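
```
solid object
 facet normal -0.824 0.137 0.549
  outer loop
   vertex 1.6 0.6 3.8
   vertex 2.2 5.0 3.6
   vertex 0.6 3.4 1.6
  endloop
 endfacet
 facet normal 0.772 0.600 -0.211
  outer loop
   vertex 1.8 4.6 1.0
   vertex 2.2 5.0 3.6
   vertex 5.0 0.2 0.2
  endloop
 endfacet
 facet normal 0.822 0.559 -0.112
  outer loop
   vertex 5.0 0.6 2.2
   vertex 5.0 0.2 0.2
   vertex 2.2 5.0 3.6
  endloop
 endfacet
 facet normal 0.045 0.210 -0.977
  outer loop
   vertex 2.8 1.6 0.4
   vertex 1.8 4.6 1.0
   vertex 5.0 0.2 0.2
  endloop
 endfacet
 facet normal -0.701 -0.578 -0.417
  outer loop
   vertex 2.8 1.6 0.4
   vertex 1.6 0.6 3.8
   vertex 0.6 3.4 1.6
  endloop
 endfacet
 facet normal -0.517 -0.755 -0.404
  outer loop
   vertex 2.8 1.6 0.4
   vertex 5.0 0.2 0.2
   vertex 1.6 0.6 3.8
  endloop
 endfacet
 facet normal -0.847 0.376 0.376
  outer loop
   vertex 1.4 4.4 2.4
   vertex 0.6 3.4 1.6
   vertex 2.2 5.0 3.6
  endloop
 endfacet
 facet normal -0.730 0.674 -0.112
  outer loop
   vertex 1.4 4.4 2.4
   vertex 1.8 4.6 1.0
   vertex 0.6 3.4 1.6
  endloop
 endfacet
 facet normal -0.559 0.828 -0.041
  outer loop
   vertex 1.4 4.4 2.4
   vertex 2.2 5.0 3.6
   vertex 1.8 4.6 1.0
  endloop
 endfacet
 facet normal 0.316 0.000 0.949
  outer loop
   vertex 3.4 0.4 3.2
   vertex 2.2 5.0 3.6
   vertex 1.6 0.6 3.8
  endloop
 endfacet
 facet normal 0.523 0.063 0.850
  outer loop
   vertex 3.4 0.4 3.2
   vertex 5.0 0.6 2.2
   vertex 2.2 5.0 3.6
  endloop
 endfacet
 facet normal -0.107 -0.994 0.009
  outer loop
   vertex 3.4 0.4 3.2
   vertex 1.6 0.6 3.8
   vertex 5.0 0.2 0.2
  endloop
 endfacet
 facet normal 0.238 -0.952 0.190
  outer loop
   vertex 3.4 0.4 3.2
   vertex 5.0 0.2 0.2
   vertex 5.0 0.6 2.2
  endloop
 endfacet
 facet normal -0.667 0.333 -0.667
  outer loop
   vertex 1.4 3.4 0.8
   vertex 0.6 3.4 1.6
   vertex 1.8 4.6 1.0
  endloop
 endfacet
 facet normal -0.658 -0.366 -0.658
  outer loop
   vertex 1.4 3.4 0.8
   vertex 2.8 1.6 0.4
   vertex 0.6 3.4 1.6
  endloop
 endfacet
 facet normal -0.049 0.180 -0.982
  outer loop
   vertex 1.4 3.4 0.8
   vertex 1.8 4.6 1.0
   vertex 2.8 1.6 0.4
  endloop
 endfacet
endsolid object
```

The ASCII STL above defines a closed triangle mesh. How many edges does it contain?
24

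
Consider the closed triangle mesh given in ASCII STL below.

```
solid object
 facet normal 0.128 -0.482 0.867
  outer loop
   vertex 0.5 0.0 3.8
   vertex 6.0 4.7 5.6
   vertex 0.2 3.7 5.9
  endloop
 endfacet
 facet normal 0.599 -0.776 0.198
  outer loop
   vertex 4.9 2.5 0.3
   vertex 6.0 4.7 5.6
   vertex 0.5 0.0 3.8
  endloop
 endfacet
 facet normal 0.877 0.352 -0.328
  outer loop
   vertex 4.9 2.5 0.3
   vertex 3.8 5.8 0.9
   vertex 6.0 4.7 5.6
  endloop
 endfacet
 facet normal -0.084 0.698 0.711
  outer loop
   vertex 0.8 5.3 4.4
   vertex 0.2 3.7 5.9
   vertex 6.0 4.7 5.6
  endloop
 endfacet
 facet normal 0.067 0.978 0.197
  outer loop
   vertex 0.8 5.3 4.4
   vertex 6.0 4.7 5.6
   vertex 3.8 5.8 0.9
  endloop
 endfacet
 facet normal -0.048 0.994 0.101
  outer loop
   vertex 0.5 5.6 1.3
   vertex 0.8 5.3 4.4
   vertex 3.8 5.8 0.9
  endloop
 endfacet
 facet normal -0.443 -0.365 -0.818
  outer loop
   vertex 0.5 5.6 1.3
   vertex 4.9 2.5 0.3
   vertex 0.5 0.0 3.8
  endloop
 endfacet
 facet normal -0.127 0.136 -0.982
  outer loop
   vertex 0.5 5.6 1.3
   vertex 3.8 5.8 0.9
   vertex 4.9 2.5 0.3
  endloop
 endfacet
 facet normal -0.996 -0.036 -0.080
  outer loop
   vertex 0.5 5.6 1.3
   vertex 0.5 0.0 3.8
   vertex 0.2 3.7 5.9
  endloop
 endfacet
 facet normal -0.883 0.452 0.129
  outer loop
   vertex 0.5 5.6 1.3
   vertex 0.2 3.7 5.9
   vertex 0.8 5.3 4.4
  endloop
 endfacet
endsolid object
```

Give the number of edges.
15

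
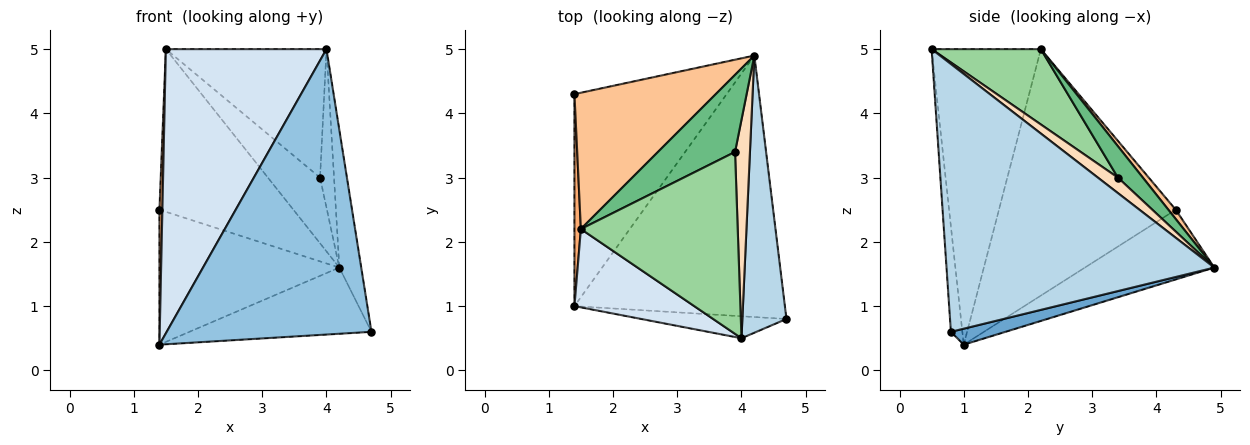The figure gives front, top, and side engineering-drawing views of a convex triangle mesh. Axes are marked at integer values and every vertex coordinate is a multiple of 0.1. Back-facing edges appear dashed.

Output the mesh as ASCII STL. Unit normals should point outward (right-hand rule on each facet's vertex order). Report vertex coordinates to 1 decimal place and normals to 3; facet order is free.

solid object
 facet normal 0.073 0.245 -0.967
  outer loop
   vertex 4.2 4.9 1.6
   vertex 4.7 0.8 0.6
   vertex 1.4 1.0 0.4
  endloop
 endfacet
 facet normal -0.056 -0.995 -0.077
  outer loop
   vertex 4.0 0.5 5.0
   vertex 1.4 1.0 0.4
   vertex 4.7 0.8 0.6
  endloop
 endfacet
 facet normal 0.984 0.080 0.162
  outer loop
   vertex 4.0 0.5 5.0
   vertex 4.7 0.8 0.6
   vertex 4.2 4.9 1.6
  endloop
 endfacet
 facet normal -0.548 -0.806 0.222
  outer loop
   vertex 1.5 2.2 5.0
   vertex 1.4 1.0 0.4
   vertex 4.0 0.5 5.0
  endloop
 endfacet
 facet normal -0.360 0.501 -0.787
  outer loop
   vertex 1.4 4.3 2.5
   vertex 4.2 4.9 1.6
   vertex 1.4 1.0 0.4
  endloop
 endfacet
 facet normal -1.000 -0.017 0.026
  outer loop
   vertex 1.4 4.3 2.5
   vertex 1.4 1.0 0.4
   vertex 1.5 2.2 5.0
  endloop
 endfacet
 facet normal 0.042 0.766 0.642
  outer loop
   vertex 1.4 4.3 2.5
   vertex 1.5 2.2 5.0
   vertex 4.2 4.9 1.6
  endloop
 endfacet
 facet normal 0.644 0.449 0.619
  outer loop
   vertex 3.9 3.4 3.0
   vertex 4.0 0.5 5.0
   vertex 4.2 4.9 1.6
  endloop
 endfacet
 facet normal 0.296 0.619 0.727
  outer loop
   vertex 3.9 3.4 3.0
   vertex 4.2 4.9 1.6
   vertex 1.5 2.2 5.0
  endloop
 endfacet
 facet normal 0.365 0.537 0.760
  outer loop
   vertex 3.9 3.4 3.0
   vertex 1.5 2.2 5.0
   vertex 4.0 0.5 5.0
  endloop
 endfacet
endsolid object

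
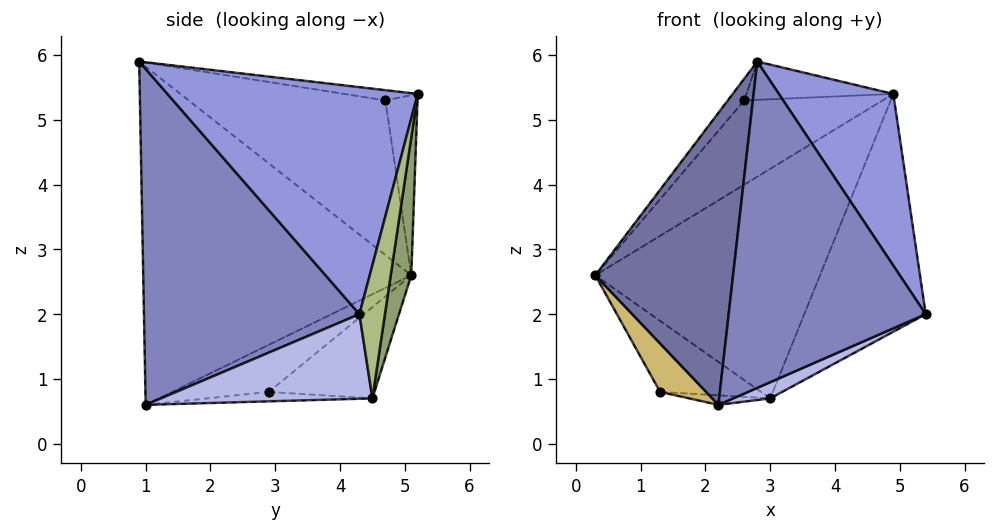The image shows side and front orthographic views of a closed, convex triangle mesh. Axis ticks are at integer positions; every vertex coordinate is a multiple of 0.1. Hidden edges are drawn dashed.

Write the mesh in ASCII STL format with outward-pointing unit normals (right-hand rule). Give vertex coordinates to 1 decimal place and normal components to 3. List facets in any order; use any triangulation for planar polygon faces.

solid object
 facet normal -0.886 -0.455 0.092
  outer loop
   vertex 2.2 1.0 0.6
   vertex 2.8 0.9 5.9
   vertex 0.3 5.1 2.6
  endloop
 endfacet
 facet normal 0.735 -0.672 -0.096
  outer loop
   vertex 2.2 1.0 0.6
   vertex 5.4 4.3 2.0
   vertex 2.8 0.9 5.9
  endloop
 endfacet
 facet normal 0.884 -0.404 0.237
  outer loop
   vertex 4.9 5.2 5.4
   vertex 2.8 0.9 5.9
   vertex 5.4 4.3 2.0
  endloop
 endfacet
 facet normal 0.469 -0.082 -0.879
  outer loop
   vertex 3.0 4.5 0.7
   vertex 5.4 4.3 2.0
   vertex 2.2 1.0 0.6
  endloop
 endfacet
 facet normal 0.090 0.979 -0.182
  outer loop
   vertex 3.0 4.5 0.7
   vertex 0.3 5.1 2.6
   vertex 4.9 5.2 5.4
  endloop
 endfacet
 facet normal 0.200 0.954 -0.223
  outer loop
   vertex 3.0 4.5 0.7
   vertex 4.9 5.2 5.4
   vertex 5.4 4.3 2.0
  endloop
 endfacet
 facet normal -0.755 0.063 0.653
  outer loop
   vertex 2.6 4.7 5.3
   vertex 0.3 5.1 2.6
   vertex 2.8 0.9 5.9
  endloop
 endfacet
 facet normal -0.215 0.923 0.319
  outer loop
   vertex 2.6 4.7 5.3
   vertex 4.9 5.2 5.4
   vertex 0.3 5.1 2.6
  endloop
 endfacet
 facet normal -0.076 0.152 0.986
  outer loop
   vertex 2.6 4.7 5.3
   vertex 2.8 0.9 5.9
   vertex 4.9 5.2 5.4
  endloop
 endfacet
 facet normal -0.902 -0.430 0.024
  outer loop
   vertex 1.3 2.9 0.8
   vertex 2.2 1.0 0.6
   vertex 0.3 5.1 2.6
  endloop
 endfacet
 facet normal -0.453 0.432 -0.780
  outer loop
   vertex 1.3 2.9 0.8
   vertex 0.3 5.1 2.6
   vertex 3.0 4.5 0.7
  endloop
 endfacet
 facet normal -0.108 0.053 -0.993
  outer loop
   vertex 1.3 2.9 0.8
   vertex 3.0 4.5 0.7
   vertex 2.2 1.0 0.6
  endloop
 endfacet
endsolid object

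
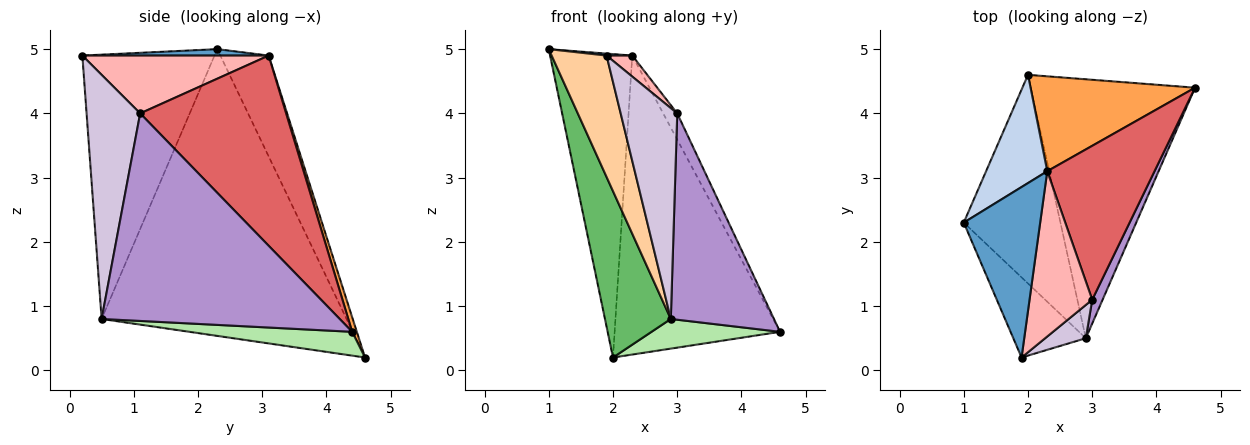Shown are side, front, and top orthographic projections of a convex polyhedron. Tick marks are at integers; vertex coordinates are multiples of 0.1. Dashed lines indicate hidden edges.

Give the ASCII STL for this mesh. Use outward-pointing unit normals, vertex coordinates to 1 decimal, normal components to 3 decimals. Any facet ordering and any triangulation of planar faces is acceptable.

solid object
 facet normal 0.084 -0.012 0.996
  outer loop
   vertex 2.3 3.1 4.9
   vertex 1.0 2.3 5.0
   vertex 1.9 0.2 4.9
  endloop
 endfacet
 facet normal -0.484 0.824 0.294
  outer loop
   vertex 2.3 3.1 4.9
   vertex 2.0 4.6 0.2
   vertex 1.0 2.3 5.0
  endloop
 endfacet
 facet normal 0.027 0.953 0.302
  outer loop
   vertex 2.3 3.1 4.9
   vertex 4.6 4.4 0.6
   vertex 2.0 4.6 0.2
  endloop
 endfacet
 facet normal -0.895 -0.372 -0.246
  outer loop
   vertex 2.9 0.5 0.8
   vertex 1.9 0.2 4.9
   vertex 1.0 2.3 5.0
  endloop
 endfacet
 facet normal -0.918 -0.247 -0.310
  outer loop
   vertex 2.9 0.5 0.8
   vertex 1.0 2.3 5.0
   vertex 2.0 4.6 0.2
  endloop
 endfacet
 facet normal 0.143 -0.113 -0.983
  outer loop
   vertex 2.9 0.5 0.8
   vertex 2.0 4.6 0.2
   vertex 4.6 4.4 0.6
  endloop
 endfacet
 facet normal 0.868 0.084 0.490
  outer loop
   vertex 3.0 1.1 4.0
   vertex 4.6 4.4 0.6
   vertex 2.3 3.1 4.9
  endloop
 endfacet
 facet normal 0.675 -0.093 0.732
  outer loop
   vertex 3.0 1.1 4.0
   vertex 2.3 3.1 4.9
   vertex 1.9 0.2 4.9
  endloop
 endfacet
 facet normal 0.917 -0.397 0.046
  outer loop
   vertex 3.0 1.1 4.0
   vertex 2.9 0.5 0.8
   vertex 4.6 4.4 0.6
  endloop
 endfacet
 facet normal 0.683 -0.721 0.114
  outer loop
   vertex 3.0 1.1 4.0
   vertex 1.9 0.2 4.9
   vertex 2.9 0.5 0.8
  endloop
 endfacet
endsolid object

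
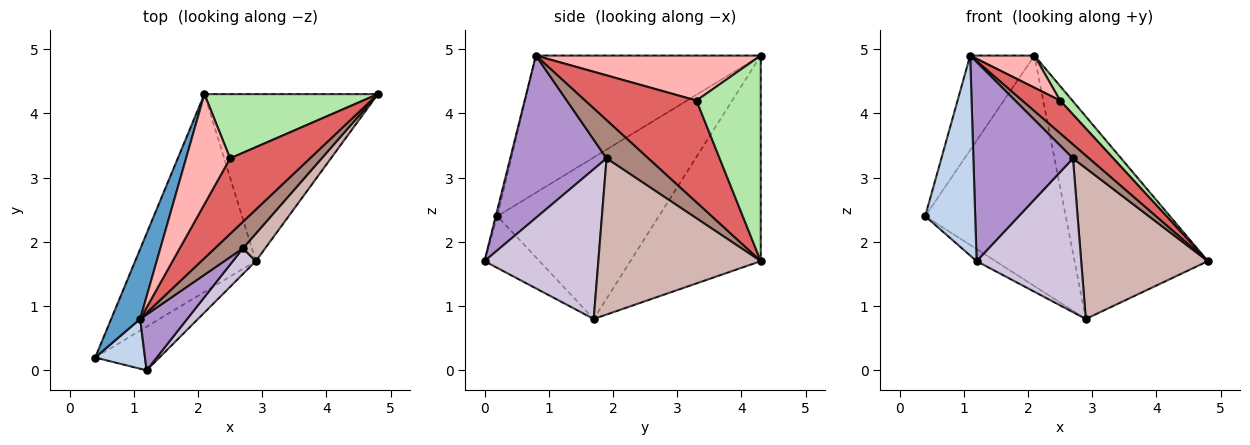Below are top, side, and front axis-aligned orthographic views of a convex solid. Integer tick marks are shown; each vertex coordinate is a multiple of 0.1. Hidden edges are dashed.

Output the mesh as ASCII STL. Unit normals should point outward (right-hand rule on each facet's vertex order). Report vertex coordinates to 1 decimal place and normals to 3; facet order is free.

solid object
 facet normal -0.942 0.269 0.199
  outer loop
   vertex 1.1 0.8 4.9
   vertex 2.1 4.3 4.9
   vertex 0.4 0.2 2.4
  endloop
 endfacet
 facet normal -0.031 -0.970 0.242
  outer loop
   vertex 1.1 0.8 4.9
   vertex 0.4 0.2 2.4
   vertex 1.2 0.0 1.7
  endloop
 endfacet
 facet normal -0.657 0.572 -0.491
  outer loop
   vertex 2.9 1.7 0.8
   vertex 0.4 0.2 2.4
   vertex 2.1 4.3 4.9
  endloop
 endfacet
 facet normal -0.602 0.616 -0.508
  outer loop
   vertex 2.9 1.7 0.8
   vertex 2.1 4.3 4.9
   vertex 4.8 4.3 1.7
  endloop
 endfacet
 facet normal -0.613 0.210 -0.761
  outer loop
   vertex 2.9 1.7 0.8
   vertex 1.2 0.0 1.7
   vertex 0.4 0.2 2.4
  endloop
 endfacet
 facet normal 0.756 -0.144 0.638
  outer loop
   vertex 2.5 3.3 4.2
   vertex 4.8 4.3 1.7
   vertex 2.1 4.3 4.9
  endloop
 endfacet
 facet normal 0.760 -0.259 0.596
  outer loop
   vertex 2.5 3.3 4.2
   vertex 1.1 0.8 4.9
   vertex 4.8 4.3 1.7
  endloop
 endfacet
 facet normal 0.700 -0.200 0.686
  outer loop
   vertex 2.5 3.3 4.2
   vertex 2.1 4.3 4.9
   vertex 1.1 0.8 4.9
  endloop
 endfacet
 facet normal 0.682 -0.704 0.197
  outer loop
   vertex 2.7 1.9 3.3
   vertex 1.1 0.8 4.9
   vertex 1.2 0.0 1.7
  endloop
 endfacet
 facet normal 0.732 -0.672 0.112
  outer loop
   vertex 2.7 1.9 3.3
   vertex 1.2 0.0 1.7
   vertex 2.9 1.7 0.8
  endloop
 endfacet
 facet normal 0.769 -0.296 0.566
  outer loop
   vertex 2.7 1.9 3.3
   vertex 4.8 4.3 1.7
   vertex 1.1 0.8 4.9
  endloop
 endfacet
 facet normal 0.784 -0.611 0.112
  outer loop
   vertex 2.7 1.9 3.3
   vertex 2.9 1.7 0.8
   vertex 4.8 4.3 1.7
  endloop
 endfacet
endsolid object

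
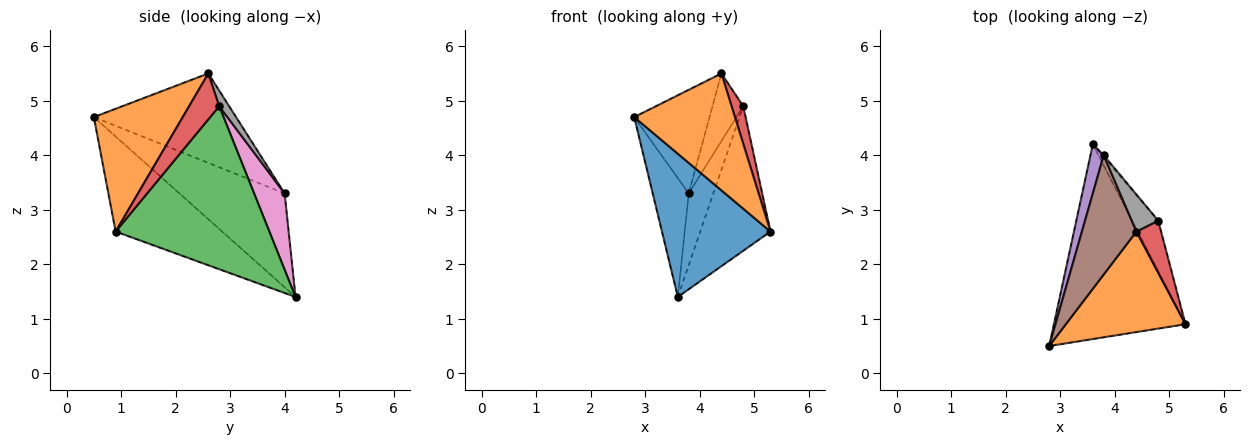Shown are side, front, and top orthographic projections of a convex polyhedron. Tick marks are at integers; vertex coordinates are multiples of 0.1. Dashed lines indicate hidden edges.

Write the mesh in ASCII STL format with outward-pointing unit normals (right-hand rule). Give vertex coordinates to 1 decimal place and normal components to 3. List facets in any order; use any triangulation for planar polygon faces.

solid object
 facet normal -0.503 -0.512 -0.696
  outer loop
   vertex 3.6 4.2 1.4
   vertex 5.3 0.9 2.6
   vertex 2.8 0.5 4.7
  endloop
 endfacet
 facet normal 0.556 -0.630 0.542
  outer loop
   vertex 4.4 2.6 5.5
   vertex 2.8 0.5 4.7
   vertex 5.3 0.9 2.6
  endloop
 endfacet
 facet normal 0.900 0.411 -0.144
  outer loop
   vertex 4.8 2.8 4.9
   vertex 5.3 0.9 2.6
   vertex 3.6 4.2 1.4
  endloop
 endfacet
 facet normal 0.834 -0.323 0.448
  outer loop
   vertex 4.8 2.8 4.9
   vertex 4.4 2.6 5.5
   vertex 5.3 0.9 2.6
  endloop
 endfacet
 facet normal -0.938 0.321 0.132
  outer loop
   vertex 3.8 4.0 3.3
   vertex 3.6 4.2 1.4
   vertex 2.8 0.5 4.7
  endloop
 endfacet
 facet normal -0.778 0.412 0.474
  outer loop
   vertex 3.8 4.0 3.3
   vertex 2.8 0.5 4.7
   vertex 4.4 2.6 5.5
  endloop
 endfacet
 facet normal 0.778 0.628 -0.016
  outer loop
   vertex 3.8 4.0 3.3
   vertex 4.8 2.8 4.9
   vertex 3.6 4.2 1.4
  endloop
 endfacet
 facet normal 0.272 0.844 0.463
  outer loop
   vertex 3.8 4.0 3.3
   vertex 4.4 2.6 5.5
   vertex 4.8 2.8 4.9
  endloop
 endfacet
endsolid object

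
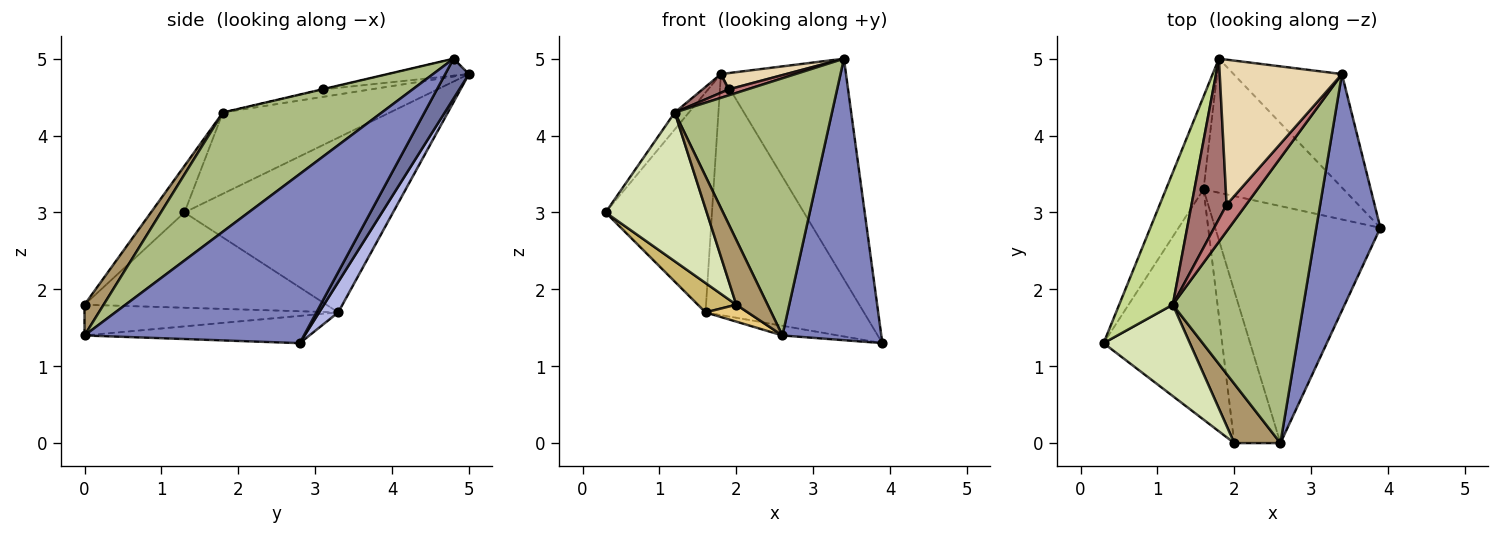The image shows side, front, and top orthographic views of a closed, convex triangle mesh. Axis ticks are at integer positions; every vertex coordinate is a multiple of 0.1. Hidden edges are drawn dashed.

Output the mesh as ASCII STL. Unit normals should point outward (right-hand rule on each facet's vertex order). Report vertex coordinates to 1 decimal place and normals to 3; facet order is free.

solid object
 facet normal 0.166 0.877 -0.451
  outer loop
   vertex 3.4 4.8 5.0
   vertex 3.9 2.8 1.3
   vertex 1.8 5.0 4.8
  endloop
 endfacet
 facet normal 0.862 -0.388 0.326
  outer loop
   vertex 2.6 0.0 1.4
   vertex 3.9 2.8 1.3
   vertex 3.4 4.8 5.0
  endloop
 endfacet
 facet normal -0.875 0.446 -0.188
  outer loop
   vertex 1.6 3.3 1.7
   vertex 0.3 1.3 3.0
   vertex 1.8 5.0 4.8
  endloop
 endfacet
 facet normal 0.105 0.869 -0.483
  outer loop
   vertex 1.6 3.3 1.7
   vertex 1.8 5.0 4.8
   vertex 3.9 2.8 1.3
  endloop
 endfacet
 facet normal -0.163 0.040 -0.986
  outer loop
   vertex 1.6 3.3 1.7
   vertex 3.9 2.8 1.3
   vertex 2.6 0.0 1.4
  endloop
 endfacet
 facet normal 0.561 -0.555 0.615
  outer loop
   vertex 1.2 1.8 4.3
   vertex 2.6 0.0 1.4
   vertex 3.4 4.8 5.0
  endloop
 endfacet
 facet normal -0.833 0.070 0.549
  outer loop
   vertex 1.2 1.8 4.3
   vertex 1.8 5.0 4.8
   vertex 0.3 1.3 3.0
  endloop
 endfacet
 facet normal -0.272 -0.820 0.504
  outer loop
   vertex 2.0 0.0 1.8
   vertex 1.2 1.8 4.3
   vertex 0.3 1.3 3.0
  endloop
 endfacet
 facet normal 0.410 -0.673 0.616
  outer loop
   vertex 2.0 0.0 1.8
   vertex 2.6 0.0 1.4
   vertex 1.2 1.8 4.3
  endloop
 endfacet
 facet normal -0.623 -0.099 -0.776
  outer loop
   vertex 2.0 0.0 1.8
   vertex 0.3 1.3 3.0
   vertex 1.6 3.3 1.7
  endloop
 endfacet
 facet normal -0.552 -0.092 -0.829
  outer loop
   vertex 2.0 0.0 1.8
   vertex 1.6 3.3 1.7
   vertex 2.6 0.0 1.4
  endloop
 endfacet
 facet normal -0.137 -0.111 0.984
  outer loop
   vertex 1.9 3.1 4.6
   vertex 3.4 4.8 5.0
   vertex 1.8 5.0 4.8
  endloop
 endfacet
 facet normal -0.206 -0.113 0.972
  outer loop
   vertex 1.9 3.1 4.6
   vertex 1.8 5.0 4.8
   vertex 1.2 1.8 4.3
  endloop
 endfacet
 facet normal -0.013 -0.218 0.976
  outer loop
   vertex 1.9 3.1 4.6
   vertex 1.2 1.8 4.3
   vertex 3.4 4.8 5.0
  endloop
 endfacet
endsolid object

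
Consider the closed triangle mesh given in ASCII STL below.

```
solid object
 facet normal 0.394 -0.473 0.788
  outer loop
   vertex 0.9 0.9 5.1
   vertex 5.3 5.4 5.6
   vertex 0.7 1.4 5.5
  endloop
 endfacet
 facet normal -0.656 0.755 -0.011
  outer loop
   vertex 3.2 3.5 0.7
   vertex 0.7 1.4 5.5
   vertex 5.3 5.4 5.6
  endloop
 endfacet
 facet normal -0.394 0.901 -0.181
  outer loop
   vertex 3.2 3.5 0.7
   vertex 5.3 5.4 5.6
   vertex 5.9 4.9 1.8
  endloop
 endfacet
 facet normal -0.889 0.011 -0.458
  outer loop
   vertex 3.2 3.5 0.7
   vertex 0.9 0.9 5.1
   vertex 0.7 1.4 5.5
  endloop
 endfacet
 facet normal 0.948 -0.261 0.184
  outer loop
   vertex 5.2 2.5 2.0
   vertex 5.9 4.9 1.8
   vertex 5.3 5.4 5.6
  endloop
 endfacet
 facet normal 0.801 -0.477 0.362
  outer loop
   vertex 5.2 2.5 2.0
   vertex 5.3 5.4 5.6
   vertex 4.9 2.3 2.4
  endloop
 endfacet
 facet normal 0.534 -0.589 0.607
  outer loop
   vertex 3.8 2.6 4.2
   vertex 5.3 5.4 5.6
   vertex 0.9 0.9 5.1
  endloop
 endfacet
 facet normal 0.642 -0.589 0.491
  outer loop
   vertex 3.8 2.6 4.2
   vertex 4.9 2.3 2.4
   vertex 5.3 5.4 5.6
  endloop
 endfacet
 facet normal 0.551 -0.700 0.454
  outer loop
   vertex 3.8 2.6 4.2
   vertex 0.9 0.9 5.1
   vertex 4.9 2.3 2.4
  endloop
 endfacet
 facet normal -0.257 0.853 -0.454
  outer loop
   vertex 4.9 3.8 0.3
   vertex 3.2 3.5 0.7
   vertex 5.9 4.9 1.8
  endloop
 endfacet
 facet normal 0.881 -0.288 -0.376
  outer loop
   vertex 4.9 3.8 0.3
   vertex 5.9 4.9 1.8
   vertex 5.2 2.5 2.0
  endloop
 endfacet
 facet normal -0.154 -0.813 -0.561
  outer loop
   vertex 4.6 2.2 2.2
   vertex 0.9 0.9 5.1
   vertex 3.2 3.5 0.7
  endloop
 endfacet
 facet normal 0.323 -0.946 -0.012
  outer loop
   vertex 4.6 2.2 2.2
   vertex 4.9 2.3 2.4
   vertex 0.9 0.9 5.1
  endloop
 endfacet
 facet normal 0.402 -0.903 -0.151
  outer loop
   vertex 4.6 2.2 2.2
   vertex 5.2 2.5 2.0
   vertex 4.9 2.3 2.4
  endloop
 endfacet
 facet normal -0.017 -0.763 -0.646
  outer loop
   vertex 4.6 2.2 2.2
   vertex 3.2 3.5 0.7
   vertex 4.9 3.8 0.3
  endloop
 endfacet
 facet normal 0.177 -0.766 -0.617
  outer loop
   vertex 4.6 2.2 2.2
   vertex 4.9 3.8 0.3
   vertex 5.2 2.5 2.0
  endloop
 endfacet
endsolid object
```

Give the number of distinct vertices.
10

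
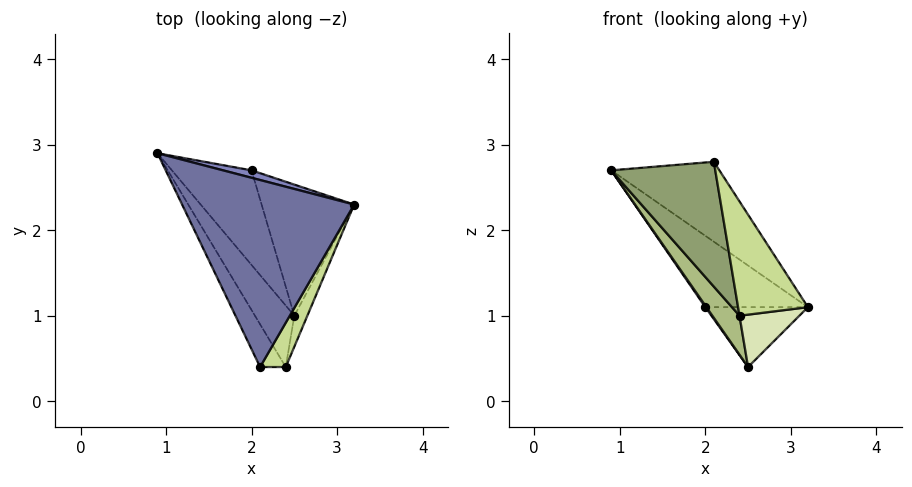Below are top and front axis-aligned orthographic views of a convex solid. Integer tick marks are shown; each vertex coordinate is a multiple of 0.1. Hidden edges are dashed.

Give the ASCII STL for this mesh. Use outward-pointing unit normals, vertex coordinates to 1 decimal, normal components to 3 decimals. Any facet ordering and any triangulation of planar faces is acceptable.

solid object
 facet normal 0.596 0.316 0.738
  outer loop
   vertex 2.1 0.4 2.8
   vertex 3.2 2.3 1.1
   vertex 0.9 2.9 2.7
  endloop
 endfacet
 facet normal 0.315 0.944 0.098
  outer loop
   vertex 2.0 2.7 1.1
   vertex 0.9 2.9 2.7
   vertex 3.2 2.3 1.1
  endloop
 endfacet
 facet normal -0.825 -0.010 -0.566
  outer loop
   vertex 2.0 2.7 1.1
   vertex 2.5 1.0 0.4
   vertex 0.9 2.9 2.7
  endloop
 endfacet
 facet normal 0.137 0.411 -0.901
  outer loop
   vertex 2.0 2.7 1.1
   vertex 3.2 2.3 1.1
   vertex 2.5 1.0 0.4
  endloop
 endfacet
 facet normal -0.889 -0.433 -0.148
  outer loop
   vertex 2.4 0.4 1.0
   vertex 2.1 0.4 2.8
   vertex 0.9 2.9 2.7
  endloop
 endfacet
 facet normal -0.880 -0.255 -0.401
  outer loop
   vertex 2.4 0.4 1.0
   vertex 0.9 2.9 2.7
   vertex 2.5 1.0 0.4
  endloop
 endfacet
 facet normal 0.908 -0.390 0.151
  outer loop
   vertex 2.4 0.4 1.0
   vertex 3.2 2.3 1.1
   vertex 2.1 0.4 2.8
  endloop
 endfacet
 facet normal 0.903 -0.369 -0.218
  outer loop
   vertex 2.4 0.4 1.0
   vertex 2.5 1.0 0.4
   vertex 3.2 2.3 1.1
  endloop
 endfacet
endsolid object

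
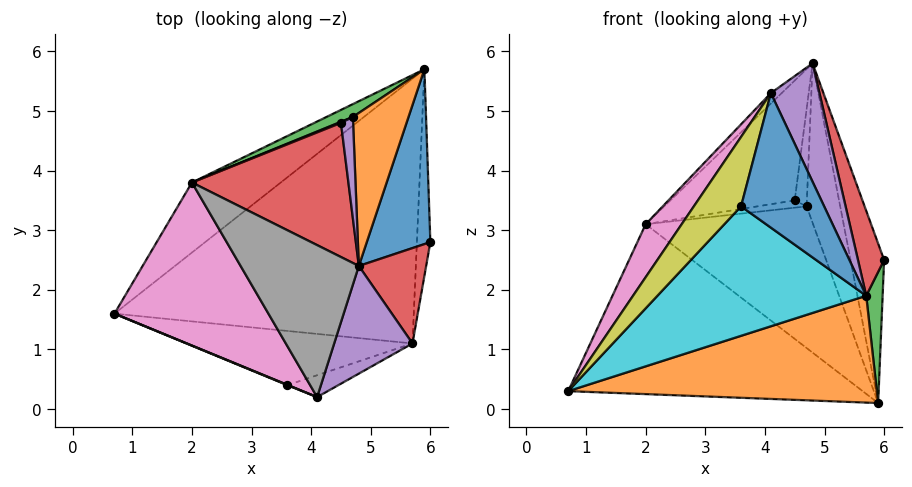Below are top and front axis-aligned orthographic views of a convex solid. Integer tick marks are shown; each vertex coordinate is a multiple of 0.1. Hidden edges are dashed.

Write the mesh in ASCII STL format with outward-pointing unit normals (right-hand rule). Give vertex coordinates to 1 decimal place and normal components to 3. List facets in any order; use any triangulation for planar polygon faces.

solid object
 facet normal 0.875 0.326 0.358
  outer loop
   vertex 4.8 2.4 5.8
   vertex 6.0 2.8 2.5
   vertex 5.9 5.7 0.1
  endloop
 endfacet
 facet normal 0.251 -0.362 -0.898
  outer loop
   vertex 5.7 1.1 1.9
   vertex 0.7 1.6 0.3
   vertex 5.9 5.7 0.1
  endloop
 endfacet
 facet normal 0.978 -0.111 -0.175
  outer loop
   vertex 5.7 1.1 1.9
   vertex 5.9 5.7 0.1
   vertex 6.0 2.8 2.5
  endloop
 endfacet
 facet normal 0.915 -0.268 0.300
  outer loop
   vertex 5.7 1.1 1.9
   vertex 6.0 2.8 2.5
   vertex 4.8 2.4 5.8
  endloop
 endfacet
 facet normal 0.879 -0.353 0.320
  outer loop
   vertex 5.7 1.1 1.9
   vertex 4.8 2.4 5.8
   vertex 4.1 0.2 5.3
  endloop
 endfacet
 facet normal -0.597 0.742 -0.306
  outer loop
   vertex 2.0 3.8 3.1
   vertex 5.9 5.7 0.1
   vertex 0.7 1.6 0.3
  endloop
 endfacet
 facet normal -0.836 -0.169 0.521
  outer loop
   vertex 2.0 3.8 3.1
   vertex 0.7 1.6 0.3
   vertex 4.1 0.2 5.3
  endloop
 endfacet
 facet normal -0.680 0.050 0.731
  outer loop
   vertex 2.0 3.8 3.1
   vertex 4.1 0.2 5.3
   vertex 4.8 2.4 5.8
  endloop
 endfacet
 facet normal -0.387 -0.922 0.005
  outer loop
   vertex 3.6 0.4 3.4
   vertex 4.1 0.2 5.3
   vertex 0.7 1.6 0.3
  endloop
 endfacet
 facet normal 0.031 -0.922 -0.386
  outer loop
   vertex 3.6 0.4 3.4
   vertex 0.7 1.6 0.3
   vertex 5.7 1.1 1.9
  endloop
 endfacet
 facet normal 0.210 -0.965 -0.157
  outer loop
   vertex 3.6 0.4 3.4
   vertex 5.7 1.1 1.9
   vertex 4.1 0.2 5.3
  endloop
 endfacet
 facet normal 0.818 0.415 0.398
  outer loop
   vertex 4.7 4.9 3.4
   vertex 4.8 2.4 5.8
   vertex 5.9 5.7 0.1
  endloop
 endfacet
 facet normal -0.384 0.920 0.083
  outer loop
   vertex 4.7 4.9 3.4
   vertex 5.9 5.7 0.1
   vertex 2.0 3.8 3.1
  endloop
 endfacet
 facet normal -0.360 0.622 0.696
  outer loop
   vertex 4.5 4.8 3.5
   vertex 2.0 3.8 3.1
   vertex 4.8 2.4 5.8
  endloop
 endfacet
 facet normal 0.014 0.693 0.721
  outer loop
   vertex 4.5 4.8 3.5
   vertex 4.8 2.4 5.8
   vertex 4.7 4.9 3.4
  endloop
 endfacet
 facet normal -0.387 0.912 0.138
  outer loop
   vertex 4.5 4.8 3.5
   vertex 4.7 4.9 3.4
   vertex 2.0 3.8 3.1
  endloop
 endfacet
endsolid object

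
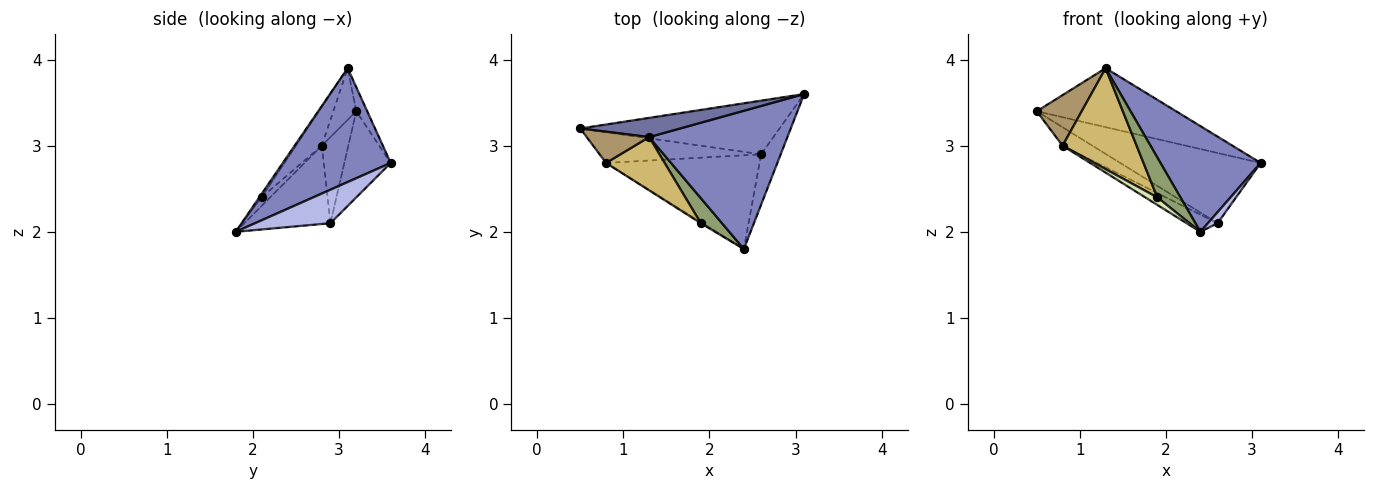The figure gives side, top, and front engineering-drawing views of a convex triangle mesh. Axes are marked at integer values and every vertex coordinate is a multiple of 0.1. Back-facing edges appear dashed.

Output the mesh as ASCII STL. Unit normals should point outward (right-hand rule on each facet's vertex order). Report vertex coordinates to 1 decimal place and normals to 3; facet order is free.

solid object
 facet normal -0.075 0.948 0.309
  outer loop
   vertex 1.3 3.1 3.9
   vertex 3.1 3.6 2.8
   vertex 0.5 3.2 3.4
  endloop
 endfacet
 facet normal 0.547 -0.508 0.665
  outer loop
   vertex 1.3 3.1 3.9
   vertex 2.4 1.8 2.0
   vertex 3.1 3.6 2.8
  endloop
 endfacet
 facet normal -0.254 0.769 -0.587
  outer loop
   vertex 2.6 2.9 2.1
   vertex 0.5 3.2 3.4
   vertex 3.1 3.6 2.8
  endloop
 endfacet
 facet normal 0.858 -0.110 -0.502
  outer loop
   vertex 2.6 2.9 2.1
   vertex 3.1 3.6 2.8
   vertex 2.4 1.8 2.0
  endloop
 endfacet
 facet normal -0.083 -0.844 0.530
  outer loop
   vertex 1.9 2.1 2.4
   vertex 2.4 1.8 2.0
   vertex 1.3 3.1 3.9
  endloop
 endfacet
 facet normal -0.416 0.468 -0.780
  outer loop
   vertex 0.8 2.8 3.0
   vertex 0.5 3.2 3.4
   vertex 2.6 2.9 2.1
  endloop
 endfacet
 facet normal -0.449 0.161 -0.879
  outer loop
   vertex 0.8 2.8 3.0
   vertex 2.6 2.9 2.1
   vertex 2.4 1.8 2.0
  endloop
 endfacet
 facet normal -0.577 -0.808 -0.115
  outer loop
   vertex 0.8 2.8 3.0
   vertex 2.4 1.8 2.0
   vertex 1.9 2.1 2.4
  endloop
 endfacet
 facet normal -0.399 -0.781 0.482
  outer loop
   vertex 0.8 2.8 3.0
   vertex 1.3 3.1 3.9
   vertex 0.5 3.2 3.4
  endloop
 endfacet
 facet normal -0.295 -0.845 0.446
  outer loop
   vertex 0.8 2.8 3.0
   vertex 1.9 2.1 2.4
   vertex 1.3 3.1 3.9
  endloop
 endfacet
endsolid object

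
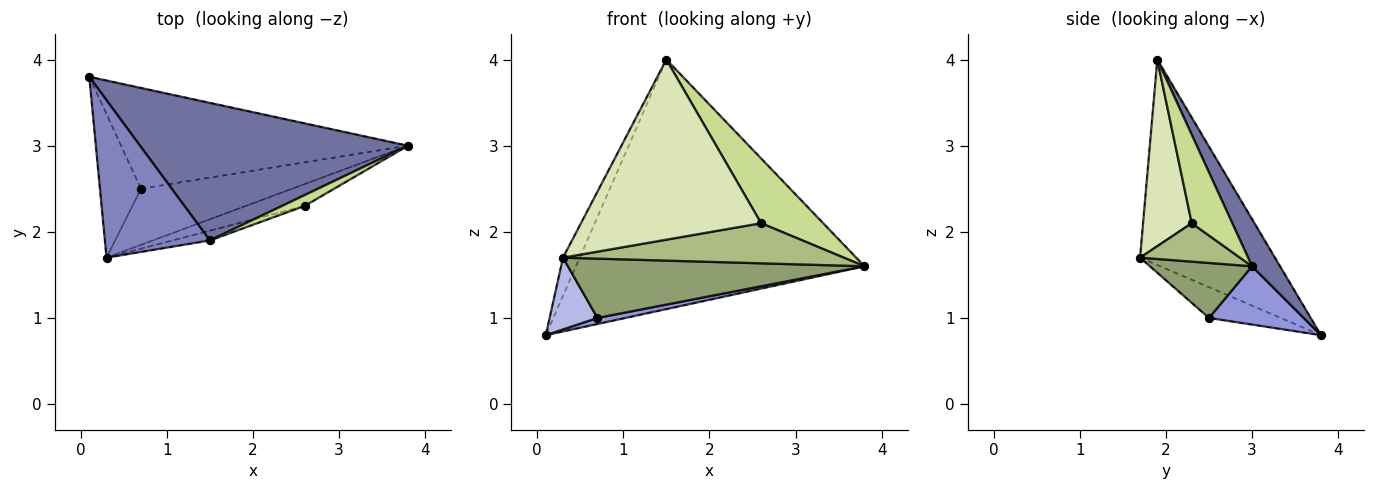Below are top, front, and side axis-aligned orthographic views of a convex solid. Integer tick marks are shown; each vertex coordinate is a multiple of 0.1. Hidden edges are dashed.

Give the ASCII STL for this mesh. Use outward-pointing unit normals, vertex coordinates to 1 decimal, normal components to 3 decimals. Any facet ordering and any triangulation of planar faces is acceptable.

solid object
 facet normal 0.085 0.873 0.481
  outer loop
   vertex 1.5 1.9 4.0
   vertex 3.8 3.0 1.6
   vertex 0.1 3.8 0.8
  endloop
 endfacet
 facet normal -0.885 0.110 0.452
  outer loop
   vertex 1.5 1.9 4.0
   vertex 0.1 3.8 0.8
   vertex 0.3 1.7 1.7
  endloop
 endfacet
 facet normal 0.199 -0.059 -0.978
  outer loop
   vertex 0.7 2.5 1.0
   vertex 0.1 3.8 0.8
   vertex 3.8 3.0 1.6
  endloop
 endfacet
 facet normal -0.557 -0.371 -0.743
  outer loop
   vertex 0.7 2.5 1.0
   vertex 0.3 1.7 1.7
   vertex 0.1 3.8 0.8
  endloop
 endfacet
 facet normal 0.243 -0.705 -0.667
  outer loop
   vertex 0.7 2.5 1.0
   vertex 3.8 3.0 1.6
   vertex 0.3 1.7 1.7
  endloop
 endfacet
 facet normal 0.298 -0.838 -0.457
  outer loop
   vertex 2.6 2.3 2.1
   vertex 0.3 1.7 1.7
   vertex 3.8 3.0 1.6
  endloop
 endfacet
 facet normal 0.542 -0.829 0.139
  outer loop
   vertex 2.6 2.3 2.1
   vertex 3.8 3.0 1.6
   vertex 1.5 1.9 4.0
  endloop
 endfacet
 facet normal 0.261 -0.964 -0.052
  outer loop
   vertex 2.6 2.3 2.1
   vertex 1.5 1.9 4.0
   vertex 0.3 1.7 1.7
  endloop
 endfacet
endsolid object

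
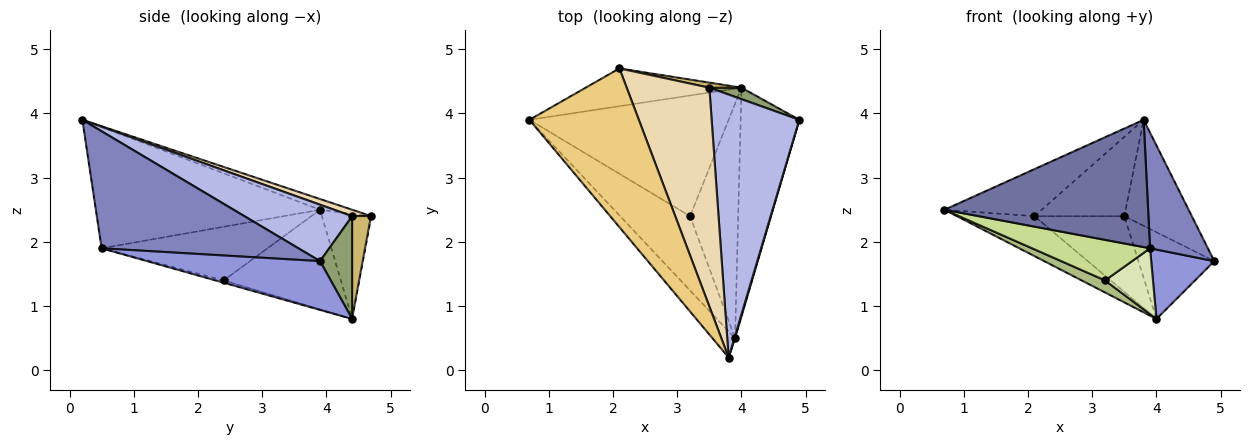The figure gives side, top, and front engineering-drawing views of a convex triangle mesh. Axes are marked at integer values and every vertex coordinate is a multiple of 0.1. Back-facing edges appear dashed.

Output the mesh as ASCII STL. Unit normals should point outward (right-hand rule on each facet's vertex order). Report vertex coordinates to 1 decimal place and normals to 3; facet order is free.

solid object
 facet normal -0.733 -0.666 -0.137
  outer loop
   vertex 3.9 0.5 1.9
   vertex 3.8 0.2 3.9
   vertex 0.7 3.9 2.5
  endloop
 endfacet
 facet normal 0.959 -0.282 0.006
  outer loop
   vertex 3.9 0.5 1.9
   vertex 4.9 3.9 1.7
   vertex 3.8 0.2 3.9
  endloop
 endfacet
 facet normal 0.623 -0.227 -0.749
  outer loop
   vertex 3.9 0.5 1.9
   vertex 4.0 4.4 0.8
   vertex 4.9 3.9 1.7
  endloop
 endfacet
 facet normal 0.513 0.321 0.796
  outer loop
   vertex 3.5 4.4 2.4
   vertex 3.8 0.2 3.9
   vertex 4.9 3.9 1.7
  endloop
 endfacet
 facet normal 0.387 0.914 0.121
  outer loop
   vertex 3.5 4.4 2.4
   vertex 4.9 3.9 1.7
   vertex 4.0 4.4 0.8
  endloop
 endfacet
 facet normal -0.445 -0.089 -0.891
  outer loop
   vertex 3.2 2.4 1.4
   vertex 0.7 3.9 2.5
   vertex 4.0 4.4 0.8
  endloop
 endfacet
 facet normal -0.559 -0.397 -0.728
  outer loop
   vertex 3.2 2.4 1.4
   vertex 3.9 0.5 1.9
   vertex 0.7 3.9 2.5
  endloop
 endfacet
 facet normal -0.046 -0.270 -0.962
  outer loop
   vertex 3.2 2.4 1.4
   vertex 4.0 4.4 0.8
   vertex 3.9 0.5 1.9
  endloop
 endfacet
 facet normal -0.421 0.659 -0.623
  outer loop
   vertex 2.1 4.7 2.4
   vertex 4.0 4.4 0.8
   vertex 0.7 3.9 2.5
  endloop
 endfacet
 facet normal 0.209 0.976 0.065
  outer loop
   vertex 2.1 4.7 2.4
   vertex 3.5 4.4 2.4
   vertex 4.0 4.4 0.8
  endloop
 endfacet
 facet normal -0.093 0.283 0.955
  outer loop
   vertex 2.1 4.7 2.4
   vertex 0.7 3.9 2.5
   vertex 3.8 0.2 3.9
  endloop
 endfacet
 facet normal 0.073 0.340 0.938
  outer loop
   vertex 2.1 4.7 2.4
   vertex 3.8 0.2 3.9
   vertex 3.5 4.4 2.4
  endloop
 endfacet
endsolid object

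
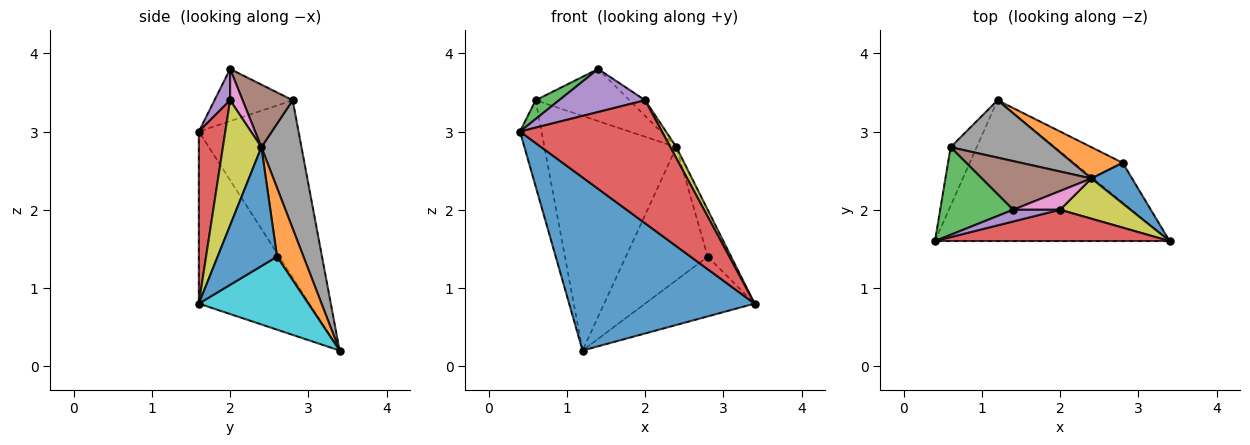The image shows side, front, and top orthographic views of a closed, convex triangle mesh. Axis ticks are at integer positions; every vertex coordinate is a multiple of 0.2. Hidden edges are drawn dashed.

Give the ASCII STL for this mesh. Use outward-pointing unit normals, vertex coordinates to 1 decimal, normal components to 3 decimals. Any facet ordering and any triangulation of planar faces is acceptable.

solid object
 facet normal -0.420 -0.704 -0.573
  outer loop
   vertex 1.2 3.4 0.2
   vertex 3.4 1.6 0.8
   vertex 0.4 1.6 3.0
  endloop
 endfacet
 facet normal -0.968 0.209 -0.142
  outer loop
   vertex 0.6 2.8 3.4
   vertex 1.2 3.4 0.2
   vertex 0.4 1.6 3.0
  endloop
 endfacet
 facet normal -0.573 -0.172 0.802
  outer loop
   vertex 0.6 2.8 3.4
   vertex 0.4 1.6 3.0
   vertex 1.4 2.0 3.8
  endloop
 endfacet
 facet normal 0.178 -0.954 0.242
  outer loop
   vertex 2.0 2.0 3.4
   vertex 0.4 1.6 3.0
   vertex 3.4 1.6 0.8
  endloop
 endfacet
 facet normal 0.173 -0.950 0.259
  outer loop
   vertex 2.0 2.0 3.4
   vertex 1.4 2.0 3.8
   vertex 0.4 1.6 3.0
  endloop
 endfacet
 facet normal 0.363 0.681 0.636
  outer loop
   vertex 2.4 2.4 2.8
   vertex 0.6 2.8 3.4
   vertex 1.4 2.0 3.8
  endloop
 endfacet
 facet normal 0.456 0.570 0.684
  outer loop
   vertex 2.4 2.4 2.8
   vertex 1.4 2.0 3.8
   vertex 2.0 2.0 3.4
  endloop
 endfacet
 facet normal 0.283 0.932 0.228
  outer loop
   vertex 2.4 2.4 2.8
   vertex 1.2 3.4 0.2
   vertex 0.6 2.8 3.4
  endloop
 endfacet
 facet normal 0.864 -0.135 0.486
  outer loop
   vertex 2.4 2.4 2.8
   vertex 2.0 2.0 3.4
   vertex 3.4 1.6 0.8
  endloop
 endfacet
 facet normal 0.640 0.640 -0.426
  outer loop
   vertex 2.8 2.6 1.4
   vertex 3.4 1.6 0.8
   vertex 1.2 3.4 0.2
  endloop
 endfacet
 facet normal 0.886 0.350 0.303
  outer loop
   vertex 2.8 2.6 1.4
   vertex 2.4 2.4 2.8
   vertex 3.4 1.6 0.8
  endloop
 endfacet
 facet normal 0.300 0.928 0.218
  outer loop
   vertex 2.8 2.6 1.4
   vertex 1.2 3.4 0.2
   vertex 2.4 2.4 2.8
  endloop
 endfacet
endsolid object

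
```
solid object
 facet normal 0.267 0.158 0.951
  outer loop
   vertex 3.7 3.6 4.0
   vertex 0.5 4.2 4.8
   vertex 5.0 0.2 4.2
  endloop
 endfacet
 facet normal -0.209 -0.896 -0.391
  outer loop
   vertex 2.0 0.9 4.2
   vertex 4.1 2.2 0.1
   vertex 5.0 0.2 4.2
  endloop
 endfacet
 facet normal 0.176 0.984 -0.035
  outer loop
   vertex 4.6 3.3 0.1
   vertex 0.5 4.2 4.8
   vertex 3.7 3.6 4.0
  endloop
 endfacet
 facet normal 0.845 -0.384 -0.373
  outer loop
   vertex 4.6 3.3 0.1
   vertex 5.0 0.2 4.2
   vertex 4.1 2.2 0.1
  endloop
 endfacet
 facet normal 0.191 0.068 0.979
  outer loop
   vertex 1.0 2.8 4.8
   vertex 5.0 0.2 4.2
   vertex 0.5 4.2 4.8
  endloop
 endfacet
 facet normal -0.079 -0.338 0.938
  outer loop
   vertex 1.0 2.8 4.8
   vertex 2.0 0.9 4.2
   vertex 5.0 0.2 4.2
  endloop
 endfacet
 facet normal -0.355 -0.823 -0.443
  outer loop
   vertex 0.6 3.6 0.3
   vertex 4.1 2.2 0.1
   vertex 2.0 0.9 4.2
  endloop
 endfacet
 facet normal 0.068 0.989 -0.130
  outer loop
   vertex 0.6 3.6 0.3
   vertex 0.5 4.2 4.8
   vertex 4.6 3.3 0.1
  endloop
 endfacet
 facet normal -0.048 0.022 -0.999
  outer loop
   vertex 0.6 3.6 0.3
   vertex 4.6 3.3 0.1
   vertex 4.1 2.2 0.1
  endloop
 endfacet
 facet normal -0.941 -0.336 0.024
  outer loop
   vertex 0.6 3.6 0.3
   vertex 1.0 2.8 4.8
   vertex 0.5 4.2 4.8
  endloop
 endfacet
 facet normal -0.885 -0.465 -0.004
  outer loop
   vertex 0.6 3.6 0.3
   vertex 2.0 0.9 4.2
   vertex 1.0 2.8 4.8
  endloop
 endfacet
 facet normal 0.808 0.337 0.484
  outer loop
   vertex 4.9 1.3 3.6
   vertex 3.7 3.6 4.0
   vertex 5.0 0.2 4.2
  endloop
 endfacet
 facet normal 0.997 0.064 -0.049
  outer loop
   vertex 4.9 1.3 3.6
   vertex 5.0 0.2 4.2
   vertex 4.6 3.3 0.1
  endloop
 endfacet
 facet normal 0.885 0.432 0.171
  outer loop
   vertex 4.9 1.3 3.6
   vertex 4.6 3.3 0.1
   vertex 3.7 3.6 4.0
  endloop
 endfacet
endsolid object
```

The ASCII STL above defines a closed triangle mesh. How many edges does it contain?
21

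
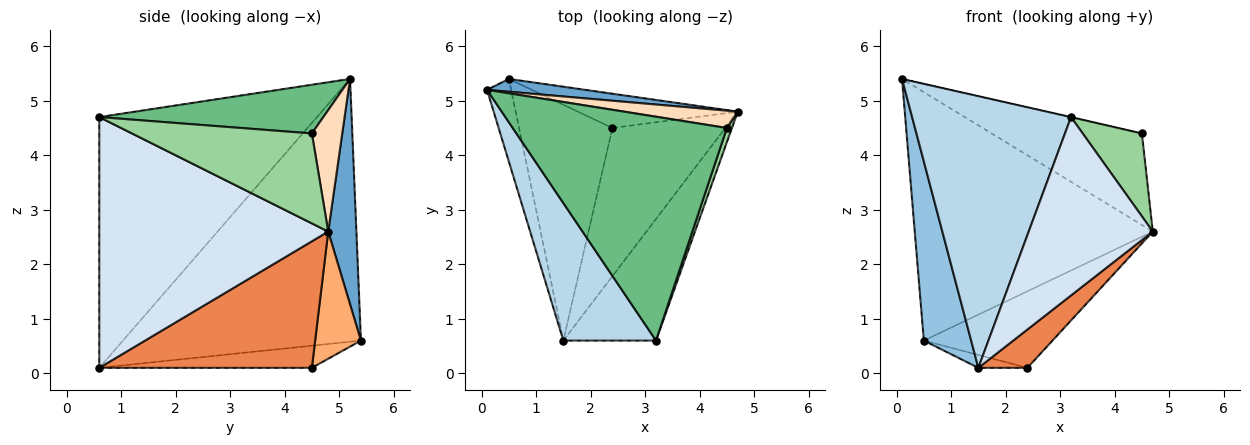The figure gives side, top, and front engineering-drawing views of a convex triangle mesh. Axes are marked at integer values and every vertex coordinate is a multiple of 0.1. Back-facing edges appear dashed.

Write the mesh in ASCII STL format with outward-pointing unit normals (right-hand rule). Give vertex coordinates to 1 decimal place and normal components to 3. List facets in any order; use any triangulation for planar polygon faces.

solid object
 facet normal 0.117 0.992 0.051
  outer loop
   vertex 0.5 5.4 0.6
   vertex 0.1 5.2 5.4
   vertex 4.7 4.8 2.6
  endloop
 endfacet
 facet normal -0.977 -0.194 -0.089
  outer loop
   vertex 0.5 5.4 0.6
   vertex 1.5 0.6 0.1
   vertex 0.1 5.2 5.4
  endloop
 endfacet
 facet normal -0.774 -0.565 0.286
  outer loop
   vertex 3.2 0.6 4.7
   vertex 0.1 5.2 5.4
   vertex 1.5 0.6 0.1
  endloop
 endfacet
 facet normal 0.836 -0.453 -0.309
  outer loop
   vertex 3.2 0.6 4.7
   vertex 1.5 0.6 0.1
   vertex 4.7 4.8 2.6
  endloop
 endfacet
 facet normal 0.735 -0.170 -0.656
  outer loop
   vertex 2.4 4.5 0.1
   vertex 4.7 4.8 2.6
   vertex 1.5 0.6 0.1
  endloop
 endfacet
 facet normal 0.309 0.868 -0.388
  outer loop
   vertex 2.4 4.5 0.1
   vertex 0.5 5.4 0.6
   vertex 4.7 4.8 2.6
  endloop
 endfacet
 facet normal -0.230 0.053 -0.972
  outer loop
   vertex 2.4 4.5 0.1
   vertex 1.5 0.6 0.1
   vertex 0.5 5.4 0.6
  endloop
 endfacet
 facet normal 0.195 0.964 0.182
  outer loop
   vertex 4.5 4.5 4.4
   vertex 4.7 4.8 2.6
   vertex 0.1 5.2 5.4
  endloop
 endfacet
 facet normal 0.222 0.001 0.975
  outer loop
   vertex 4.5 4.5 4.4
   vertex 0.1 5.2 5.4
   vertex 3.2 0.6 4.7
  endloop
 endfacet
 facet normal 0.949 -0.312 0.053
  outer loop
   vertex 4.5 4.5 4.4
   vertex 3.2 0.6 4.7
   vertex 4.7 4.8 2.6
  endloop
 endfacet
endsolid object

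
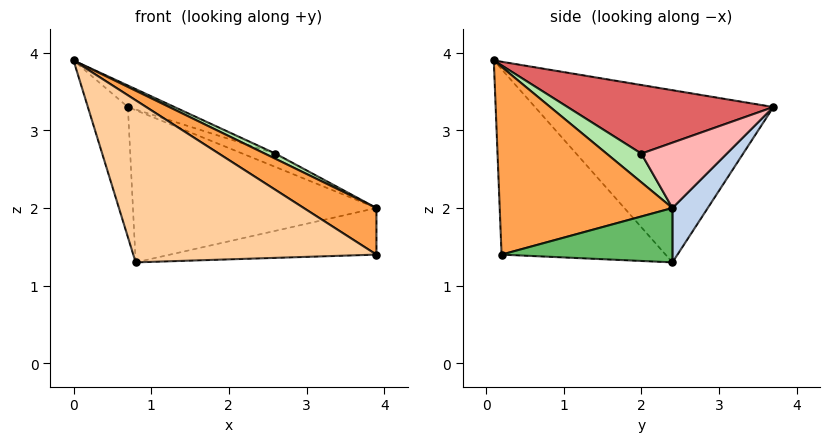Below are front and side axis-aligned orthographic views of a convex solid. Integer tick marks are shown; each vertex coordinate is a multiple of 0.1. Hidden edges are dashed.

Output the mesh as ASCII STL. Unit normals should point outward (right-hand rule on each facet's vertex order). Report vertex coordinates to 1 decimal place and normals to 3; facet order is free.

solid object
 facet normal -0.974 0.164 -0.155
  outer loop
   vertex 0.8 2.4 1.3
   vertex 0.0 0.1 3.9
   vertex 0.7 3.7 3.3
  endloop
 endfacet
 facet normal 0.121 0.835 -0.537
  outer loop
   vertex 0.8 2.4 1.3
   vertex 0.7 3.7 3.3
   vertex 3.9 2.4 2.0
  endloop
 endfacet
 facet normal 0.530 -0.223 0.818
  outer loop
   vertex 3.9 0.2 1.4
   vertex 3.9 2.4 2.0
   vertex 0.0 0.1 3.9
  endloop
 endfacet
 facet normal -0.414 -0.615 -0.671
  outer loop
   vertex 3.9 0.2 1.4
   vertex 0.0 0.1 3.9
   vertex 0.8 2.4 1.3
  endloop
 endfacet
 facet normal 0.213 0.257 -0.943
  outer loop
   vertex 3.9 0.2 1.4
   vertex 0.8 2.4 1.3
   vertex 3.9 2.4 2.0
  endloop
 endfacet
 facet normal 0.505 -0.154 0.849
  outer loop
   vertex 2.6 2.0 2.7
   vertex 0.0 0.1 3.9
   vertex 3.9 2.4 2.0
  endloop
 endfacet
 facet normal 0.367 0.083 0.927
  outer loop
   vertex 2.6 2.0 2.7
   vertex 0.7 3.7 3.3
   vertex 0.0 0.1 3.9
  endloop
 endfacet
 facet normal 0.428 0.165 0.889
  outer loop
   vertex 2.6 2.0 2.7
   vertex 3.9 2.4 2.0
   vertex 0.7 3.7 3.3
  endloop
 endfacet
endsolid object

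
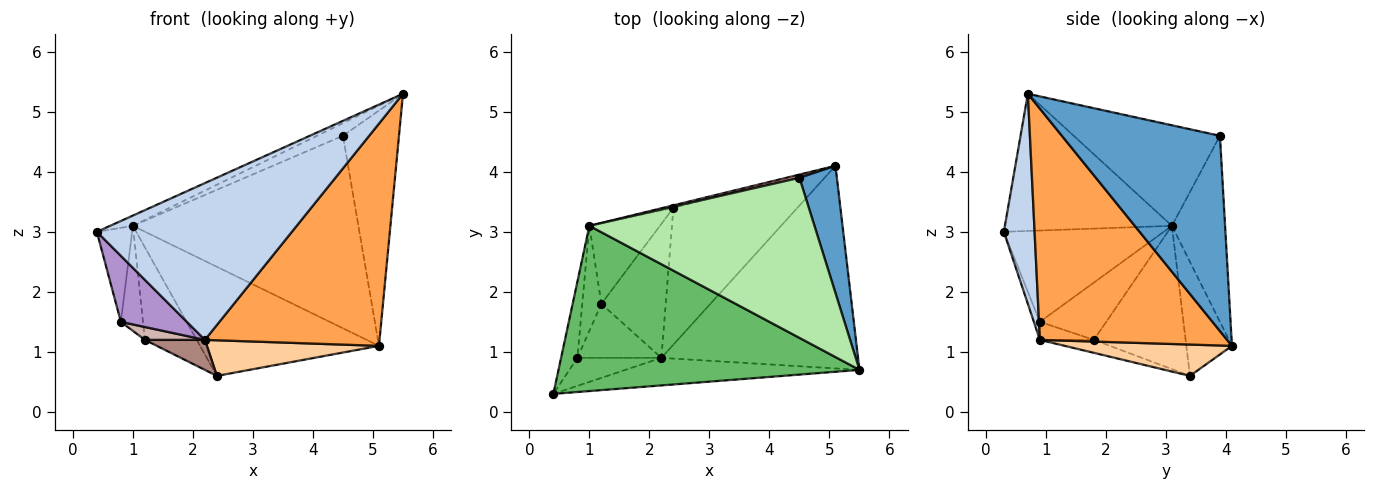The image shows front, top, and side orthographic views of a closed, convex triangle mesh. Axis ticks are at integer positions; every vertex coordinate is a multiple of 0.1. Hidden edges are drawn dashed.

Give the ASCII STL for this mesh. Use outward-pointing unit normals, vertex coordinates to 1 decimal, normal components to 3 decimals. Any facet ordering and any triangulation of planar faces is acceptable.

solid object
 facet normal 0.928 0.329 0.178
  outer loop
   vertex 4.5 3.9 4.6
   vertex 5.5 0.7 5.3
   vertex 5.1 4.1 1.1
  endloop
 endfacet
 facet normal 0.153 -0.973 -0.171
  outer loop
   vertex 2.2 0.9 1.2
   vertex 5.5 0.7 5.3
   vertex 0.4 0.3 3.0
  endloop
 endfacet
 facet normal 0.621 -0.579 -0.528
  outer loop
   vertex 2.2 0.9 1.2
   vertex 5.1 4.1 1.1
   vertex 5.5 0.7 5.3
  endloop
 endfacet
 facet normal 0.238 -0.245 -0.940
  outer loop
   vertex 2.2 0.9 1.2
   vertex 2.4 3.4 0.6
   vertex 5.1 4.1 1.1
  endloop
 endfacet
 facet normal -0.414 0.056 0.908
  outer loop
   vertex 1.0 3.1 3.1
   vertex 0.4 0.3 3.0
   vertex 5.5 0.7 5.3
  endloop
 endfacet
 facet normal -0.407 0.072 0.911
  outer loop
   vertex 1.0 3.1 3.1
   vertex 5.5 0.7 5.3
   vertex 4.5 3.9 4.6
  endloop
 endfacet
 facet normal -0.247 0.969 -0.022
  outer loop
   vertex 1.0 3.1 3.1
   vertex 5.1 4.1 1.1
   vertex 2.4 3.4 0.6
  endloop
 endfacet
 facet normal -0.229 0.973 0.016
  outer loop
   vertex 1.0 3.1 3.1
   vertex 4.5 3.9 4.6
   vertex 5.1 4.1 1.1
  endloop
 endfacet
 facet normal -0.083 -0.917 -0.389
  outer loop
   vertex 0.8 0.9 1.5
   vertex 2.2 0.9 1.2
   vertex 0.4 0.3 3.0
  endloop
 endfacet
 facet normal -0.962 0.212 -0.172
  outer loop
   vertex 0.8 0.9 1.5
   vertex 0.4 0.3 3.0
   vertex 1.0 3.1 3.1
  endloop
 endfacet
 facet normal -0.193 -0.214 -0.958
  outer loop
   vertex 1.2 1.8 1.2
   vertex 2.4 3.4 0.6
   vertex 2.2 0.9 1.2
  endloop
 endfacet
 facet normal -0.204 -0.227 -0.952
  outer loop
   vertex 1.2 1.8 1.2
   vertex 2.2 0.9 1.2
   vertex 0.8 0.9 1.5
  endloop
 endfacet
 facet normal -0.800 0.452 -0.394
  outer loop
   vertex 1.2 1.8 1.2
   vertex 1.0 3.1 3.1
   vertex 2.4 3.4 0.6
  endloop
 endfacet
 facet normal -0.905 0.302 -0.302
  outer loop
   vertex 1.2 1.8 1.2
   vertex 0.8 0.9 1.5
   vertex 1.0 3.1 3.1
  endloop
 endfacet
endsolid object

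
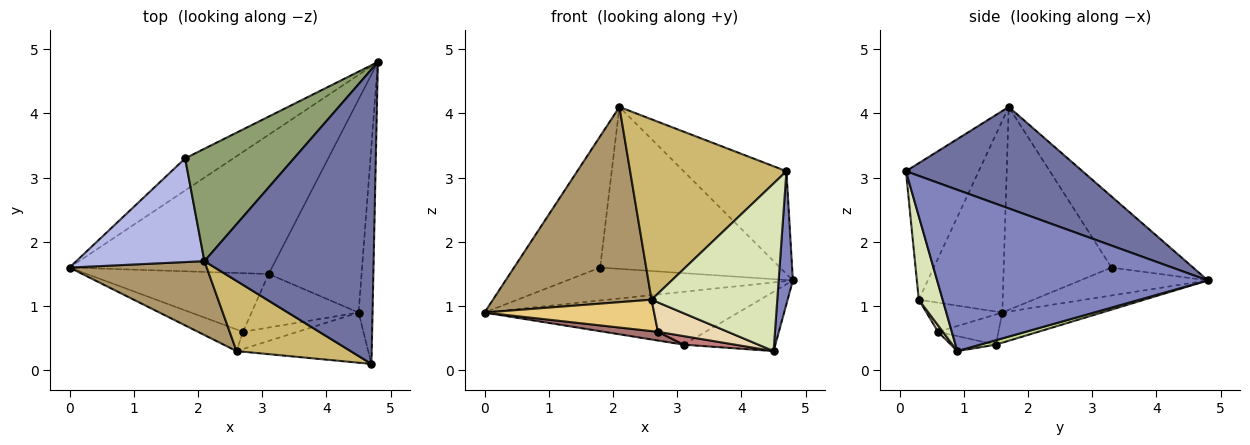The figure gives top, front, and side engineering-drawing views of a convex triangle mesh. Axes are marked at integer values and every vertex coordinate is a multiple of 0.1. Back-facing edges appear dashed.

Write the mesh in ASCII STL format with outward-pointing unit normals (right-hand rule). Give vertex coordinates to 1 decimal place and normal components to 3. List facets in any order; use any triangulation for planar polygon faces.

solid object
 facet normal 0.493 0.287 0.822
  outer loop
   vertex 2.1 1.7 4.1
   vertex 4.7 0.1 3.1
   vertex 4.8 4.8 1.4
  endloop
 endfacet
 facet normal 0.995 -0.052 -0.086
  outer loop
   vertex 4.5 0.9 0.3
   vertex 4.8 4.8 1.4
   vertex 4.7 0.1 3.1
  endloop
 endfacet
 facet normal -0.375 0.664 -0.647
  outer loop
   vertex 1.8 3.3 1.6
   vertex 4.8 4.8 1.4
   vertex 0.0 1.6 0.9
  endloop
 endfacet
 facet normal -0.701 0.560 0.442
  outer loop
   vertex 1.8 3.3 1.6
   vertex 0.0 1.6 0.9
   vertex 2.1 1.7 4.1
  endloop
 endfacet
 facet normal -0.349 0.770 0.534
  outer loop
   vertex 1.8 3.3 1.6
   vertex 2.1 1.7 4.1
   vertex 4.8 4.8 1.4
  endloop
 endfacet
 facet normal -0.138 0.352 -0.926
  outer loop
   vertex 3.1 1.5 0.4
   vertex 0.0 1.6 0.9
   vertex 4.8 4.8 1.4
  endloop
 endfacet
 facet normal 0.046 0.268 -0.962
  outer loop
   vertex 3.1 1.5 0.4
   vertex 4.8 4.8 1.4
   vertex 4.5 0.9 0.3
  endloop
 endfacet
 facet normal 0.179 -0.943 -0.282
  outer loop
   vertex 2.6 0.3 1.1
   vertex 4.5 0.9 0.3
   vertex 4.7 0.1 3.1
  endloop
 endfacet
 facet normal -0.444 -0.838 0.317
  outer loop
   vertex 2.6 0.3 1.1
   vertex 2.1 1.7 4.1
   vertex 0.0 1.6 0.9
  endloop
 endfacet
 facet normal -0.398 -0.855 0.333
  outer loop
   vertex 2.6 0.3 1.1
   vertex 4.7 0.1 3.1
   vertex 2.1 1.7 4.1
  endloop
 endfacet
 facet normal -0.345 -0.773 -0.533
  outer loop
   vertex 2.7 0.6 0.6
   vertex 2.6 0.3 1.1
   vertex 0.0 1.6 0.9
  endloop
 endfacet
 facet normal 0.059 -0.861 -0.505
  outer loop
   vertex 2.7 0.6 0.6
   vertex 4.5 0.9 0.3
   vertex 2.6 0.3 1.1
  endloop
 endfacet
 facet normal -0.162 -0.145 -0.976
  outer loop
   vertex 2.7 0.6 0.6
   vertex 0.0 1.6 0.9
   vertex 3.1 1.5 0.4
  endloop
 endfacet
 facet normal -0.137 -0.157 -0.978
  outer loop
   vertex 2.7 0.6 0.6
   vertex 3.1 1.5 0.4
   vertex 4.5 0.9 0.3
  endloop
 endfacet
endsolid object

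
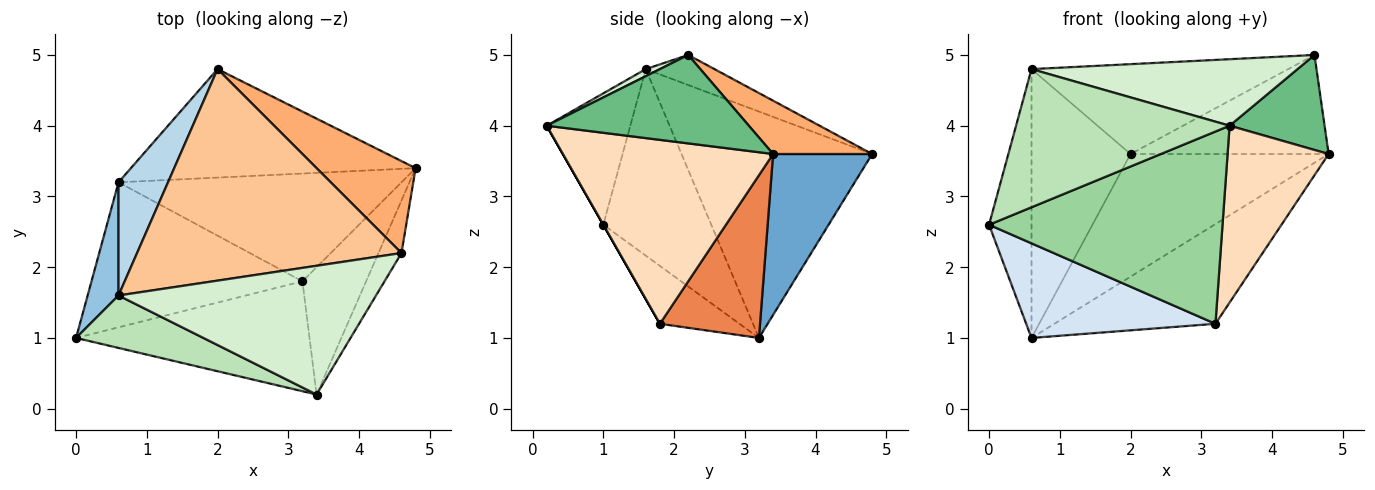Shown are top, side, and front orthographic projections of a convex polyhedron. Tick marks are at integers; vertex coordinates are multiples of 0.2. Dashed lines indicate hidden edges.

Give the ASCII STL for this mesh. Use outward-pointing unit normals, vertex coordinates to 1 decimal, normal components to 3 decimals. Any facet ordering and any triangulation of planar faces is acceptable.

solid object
 facet normal 0.351 0.701 -0.620
  outer loop
   vertex 0.6 3.2 1.0
   vertex 2.0 4.8 3.6
   vertex 4.8 3.4 3.6
  endloop
 endfacet
 facet normal -0.920 0.362 0.152
  outer loop
   vertex 0.6 1.6 4.8
   vertex 0.6 3.2 1.0
   vertex 0.0 1.0 2.6
  endloop
 endfacet
 facet normal -0.871 0.453 0.191
  outer loop
   vertex 0.6 1.6 4.8
   vertex 2.0 4.8 3.6
   vertex 0.6 3.2 1.0
  endloop
 endfacet
 facet normal -0.224 -0.533 -0.816
  outer loop
   vertex 3.2 1.8 1.2
   vertex 0.0 1.0 2.6
   vertex 0.6 3.2 1.0
  endloop
 endfacet
 facet normal 0.389 0.626 -0.676
  outer loop
   vertex 3.2 1.8 1.2
   vertex 0.6 3.2 1.0
   vertex 4.8 3.4 3.6
  endloop
 endfacet
 facet normal 0.344 0.688 0.639
  outer loop
   vertex 4.6 2.2 5.0
   vertex 4.8 3.4 3.6
   vertex 2.0 4.8 3.6
  endloop
 endfacet
 facet normal -0.104 0.389 0.915
  outer loop
   vertex 4.6 2.2 5.0
   vertex 2.0 4.8 3.6
   vertex 0.6 1.6 4.8
  endloop
 endfacet
 facet normal 0.860 -0.414 -0.298
  outer loop
   vertex 3.4 0.2 4.0
   vertex 3.2 1.8 1.2
   vertex 4.8 3.4 3.6
  endloop
 endfacet
 facet normal 0.881 -0.414 -0.229
  outer loop
   vertex 3.4 0.2 4.0
   vertex 4.8 3.4 3.6
   vertex 4.6 2.2 5.0
  endloop
 endfacet
 facet normal 0.000 -0.868 -0.496
  outer loop
   vertex 3.4 0.2 4.0
   vertex 0.0 1.0 2.6
   vertex 3.2 1.8 1.2
  endloop
 endfacet
 facet normal -0.344 -0.878 0.333
  outer loop
   vertex 3.4 0.2 4.0
   vertex 0.6 1.6 4.8
   vertex 0.0 1.0 2.6
  endloop
 endfacet
 facet normal 0.024 -0.459 0.888
  outer loop
   vertex 3.4 0.2 4.0
   vertex 4.6 2.2 5.0
   vertex 0.6 1.6 4.8
  endloop
 endfacet
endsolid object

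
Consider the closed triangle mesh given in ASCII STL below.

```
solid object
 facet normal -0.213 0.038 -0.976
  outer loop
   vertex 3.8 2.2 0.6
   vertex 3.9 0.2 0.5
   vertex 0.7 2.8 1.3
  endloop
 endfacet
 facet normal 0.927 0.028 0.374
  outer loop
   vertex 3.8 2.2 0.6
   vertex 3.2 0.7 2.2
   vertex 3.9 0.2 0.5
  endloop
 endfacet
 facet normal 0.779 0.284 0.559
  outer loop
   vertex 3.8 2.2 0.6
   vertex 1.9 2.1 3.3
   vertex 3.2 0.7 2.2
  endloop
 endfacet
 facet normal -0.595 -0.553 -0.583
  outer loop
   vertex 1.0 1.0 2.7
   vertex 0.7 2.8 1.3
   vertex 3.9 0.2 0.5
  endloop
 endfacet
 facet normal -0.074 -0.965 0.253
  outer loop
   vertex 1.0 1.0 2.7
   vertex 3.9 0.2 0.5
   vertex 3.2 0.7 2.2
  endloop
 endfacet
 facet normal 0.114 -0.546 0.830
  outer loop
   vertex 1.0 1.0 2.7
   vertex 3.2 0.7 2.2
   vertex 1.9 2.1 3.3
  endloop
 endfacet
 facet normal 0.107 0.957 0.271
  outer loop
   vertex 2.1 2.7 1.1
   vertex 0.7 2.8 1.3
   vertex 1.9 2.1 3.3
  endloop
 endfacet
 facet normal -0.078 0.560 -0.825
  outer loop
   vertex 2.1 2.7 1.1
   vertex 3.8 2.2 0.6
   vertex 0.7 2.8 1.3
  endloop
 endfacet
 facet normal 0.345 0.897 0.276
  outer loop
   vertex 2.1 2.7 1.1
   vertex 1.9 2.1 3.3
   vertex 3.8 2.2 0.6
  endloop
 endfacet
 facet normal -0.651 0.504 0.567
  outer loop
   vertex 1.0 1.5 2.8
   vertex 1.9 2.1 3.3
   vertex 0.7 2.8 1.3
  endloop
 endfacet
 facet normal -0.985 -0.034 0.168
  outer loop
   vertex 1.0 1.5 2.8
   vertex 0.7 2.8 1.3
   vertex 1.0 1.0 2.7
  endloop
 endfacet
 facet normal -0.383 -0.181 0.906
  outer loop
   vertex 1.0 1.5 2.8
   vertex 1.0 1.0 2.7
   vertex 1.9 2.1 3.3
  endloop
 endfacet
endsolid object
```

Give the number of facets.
12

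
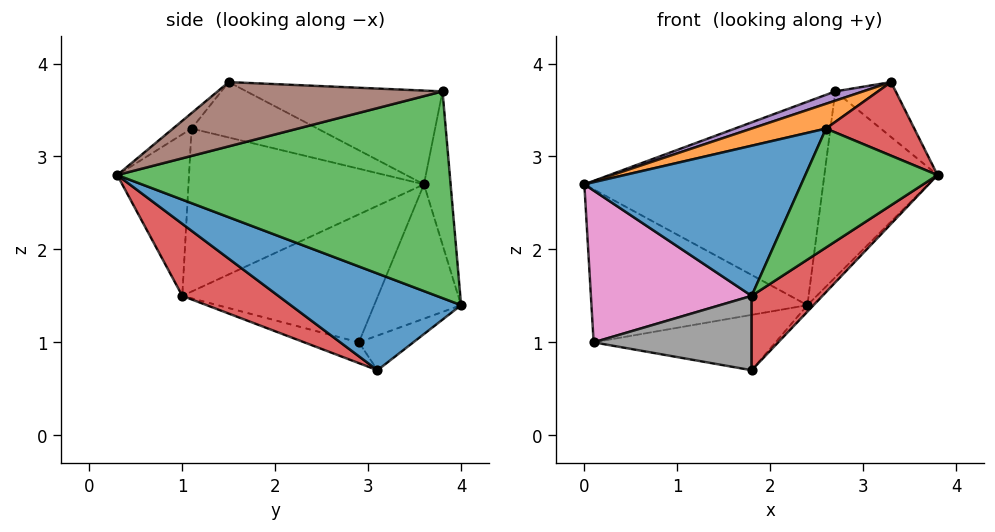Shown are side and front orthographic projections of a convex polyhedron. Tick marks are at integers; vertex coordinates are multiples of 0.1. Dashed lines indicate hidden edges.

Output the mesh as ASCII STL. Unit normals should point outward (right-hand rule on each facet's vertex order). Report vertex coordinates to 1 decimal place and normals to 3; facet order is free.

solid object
 facet normal 0.742 0.027 -0.670
  outer loop
   vertex 1.8 3.1 0.7
   vertex 2.4 4.0 1.4
   vertex 3.8 0.3 2.8
  endloop
 endfacet
 facet normal -0.110 0.989 0.100
  outer loop
   vertex 2.7 3.8 3.7
   vertex 2.4 4.0 1.4
   vertex 0.0 3.6 2.7
  endloop
 endfacet
 facet normal 0.942 0.321 -0.095
  outer loop
   vertex 2.7 3.8 3.7
   vertex 3.8 0.3 2.8
   vertex 2.4 4.0 1.4
  endloop
 endfacet
 facet normal 0.435 -0.321 -0.842
  outer loop
   vertex 1.8 1.0 1.5
   vertex 1.8 3.1 0.7
   vertex 3.8 0.3 2.8
  endloop
 endfacet
 facet normal -0.344 -0.049 0.938
  outer loop
   vertex 3.3 1.5 3.8
   vertex 2.7 3.8 3.7
   vertex 0.0 3.6 2.7
  endloop
 endfacet
 facet normal 0.952 0.256 0.169
  outer loop
   vertex 3.3 1.5 3.8
   vertex 3.8 0.3 2.8
   vertex 2.7 3.8 3.7
  endloop
 endfacet
 facet normal -0.755 -0.620 0.211
  outer loop
   vertex 0.1 2.9 1.0
   vertex 1.8 1.0 1.5
   vertex 0.0 3.6 2.7
  endloop
 endfacet
 facet normal -0.122 -0.353 -0.927
  outer loop
   vertex 0.1 2.9 1.0
   vertex 1.8 3.1 0.7
   vertex 1.8 1.0 1.5
  endloop
 endfacet
 facet normal -0.346 0.860 -0.375
  outer loop
   vertex 0.1 2.9 1.0
   vertex 0.0 3.6 2.7
   vertex 2.4 4.0 1.4
  endloop
 endfacet
 facet normal -0.204 0.682 -0.702
  outer loop
   vertex 0.1 2.9 1.0
   vertex 2.4 4.0 1.4
   vertex 1.8 3.1 0.7
  endloop
 endfacet
 facet normal -0.691 -0.637 0.342
  outer loop
   vertex 2.6 1.1 3.3
   vertex 0.0 3.6 2.7
   vertex 1.8 1.0 1.5
  endloop
 endfacet
 facet normal -0.454 -0.268 0.850
  outer loop
   vertex 2.6 1.1 3.3
   vertex 3.3 1.5 3.8
   vertex 0.0 3.6 2.7
  endloop
 endfacet
 facet normal -0.462 -0.850 0.252
  outer loop
   vertex 2.6 1.1 3.3
   vertex 1.8 1.0 1.5
   vertex 3.8 0.3 2.8
  endloop
 endfacet
 facet normal -0.141 -0.668 0.731
  outer loop
   vertex 2.6 1.1 3.3
   vertex 3.8 0.3 2.8
   vertex 3.3 1.5 3.8
  endloop
 endfacet
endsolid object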